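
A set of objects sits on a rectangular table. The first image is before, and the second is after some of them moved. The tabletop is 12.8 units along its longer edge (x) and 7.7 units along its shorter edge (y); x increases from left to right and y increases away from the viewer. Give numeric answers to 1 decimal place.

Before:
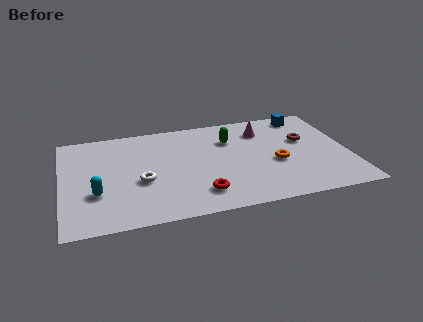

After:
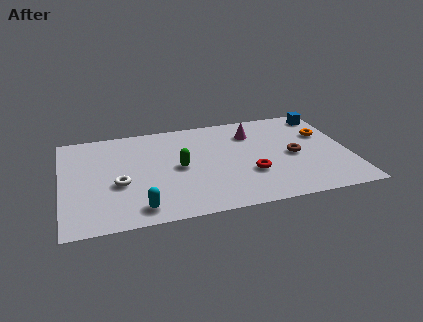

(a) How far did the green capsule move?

2.9

The green capsule moved from about (7.6, 5.5) to (5.2, 3.8), a distance of √(2.4² + 1.7²) ≈ 2.9.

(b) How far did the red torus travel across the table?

2.5

From (6.0, 1.6) to (8.3, 2.6), the red torus covered √(2.3² + 1.0²) ≈ 2.5 units.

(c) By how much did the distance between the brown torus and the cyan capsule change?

-2.2

The distance was about 9.6 in the first image and 7.4 in the second, so they moved 2.2 units closer together.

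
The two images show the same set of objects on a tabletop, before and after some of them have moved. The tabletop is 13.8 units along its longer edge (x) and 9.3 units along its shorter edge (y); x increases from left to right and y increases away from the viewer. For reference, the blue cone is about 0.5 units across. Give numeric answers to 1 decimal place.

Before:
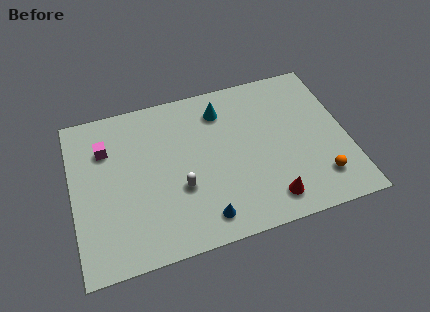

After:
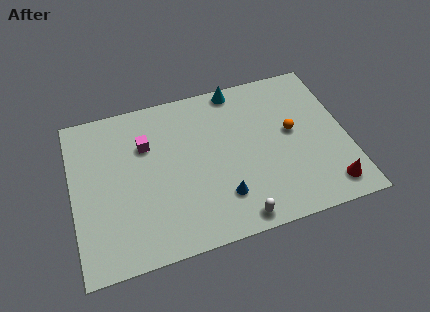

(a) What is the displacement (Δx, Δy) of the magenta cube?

(2.0, -0.3)

The magenta cube started near (1.8, 6.7) and ended near (3.8, 6.4).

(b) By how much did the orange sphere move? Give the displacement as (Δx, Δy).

(-1.1, 3.1)

The orange sphere started near (12.2, 2.0) and ended near (11.1, 5.1).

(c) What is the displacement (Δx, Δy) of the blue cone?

(1.0, 0.9)

The blue cone was at about (6.3, 1.4) and moved to about (7.3, 2.3).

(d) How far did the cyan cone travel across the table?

1.4

The cyan cone moved from about (7.7, 7.4) to (8.6, 8.5), a distance of √(0.9² + 1.1²) ≈ 1.4.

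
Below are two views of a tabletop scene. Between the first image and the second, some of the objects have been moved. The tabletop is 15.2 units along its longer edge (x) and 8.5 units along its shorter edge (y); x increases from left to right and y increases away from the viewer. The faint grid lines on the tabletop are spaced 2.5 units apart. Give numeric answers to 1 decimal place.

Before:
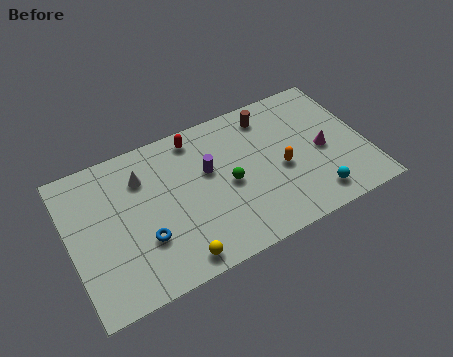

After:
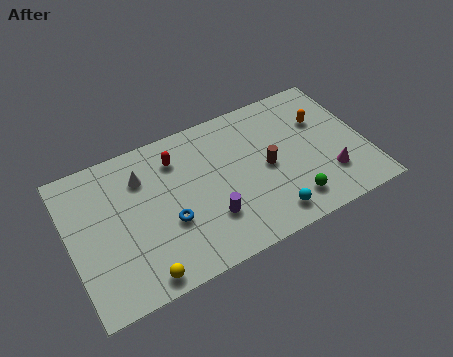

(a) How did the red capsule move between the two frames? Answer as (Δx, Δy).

(-1.1, -0.8)

From the two frames, the red capsule sits at roughly (6.8, 7.4) before and (5.7, 6.6) after.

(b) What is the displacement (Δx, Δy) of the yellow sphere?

(-1.8, -0.1)

The yellow sphere was at about (5.0, 1.0) and moved to about (3.2, 0.9).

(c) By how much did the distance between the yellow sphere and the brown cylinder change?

-0.7

Before: roughly 8.3 units apart; after: 7.6. That's 0.7 units closer together.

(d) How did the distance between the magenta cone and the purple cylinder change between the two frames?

+0.3

Before: roughly 5.9 units apart; after: 6.2. That's 0.3 units further apart.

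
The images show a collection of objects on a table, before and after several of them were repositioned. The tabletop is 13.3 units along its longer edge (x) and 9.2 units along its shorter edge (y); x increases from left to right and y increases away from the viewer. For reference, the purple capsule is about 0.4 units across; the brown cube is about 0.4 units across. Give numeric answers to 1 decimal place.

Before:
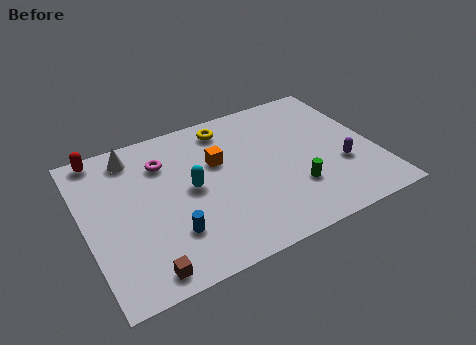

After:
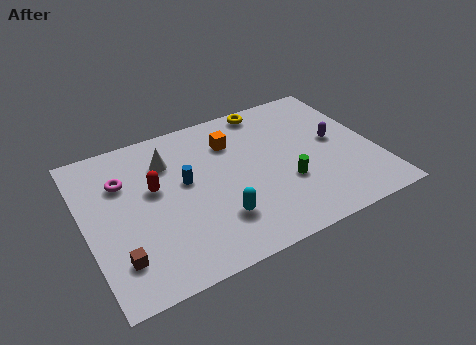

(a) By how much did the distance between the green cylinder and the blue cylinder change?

-0.9

The distance was about 5.7 in the first image and 4.8 in the second, so they moved 0.9 units closer together.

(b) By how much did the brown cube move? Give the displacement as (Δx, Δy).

(-1.0, 1.1)

The brown cube started near (2.2, 1.0) and ended near (1.2, 2.1).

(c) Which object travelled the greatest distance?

the red capsule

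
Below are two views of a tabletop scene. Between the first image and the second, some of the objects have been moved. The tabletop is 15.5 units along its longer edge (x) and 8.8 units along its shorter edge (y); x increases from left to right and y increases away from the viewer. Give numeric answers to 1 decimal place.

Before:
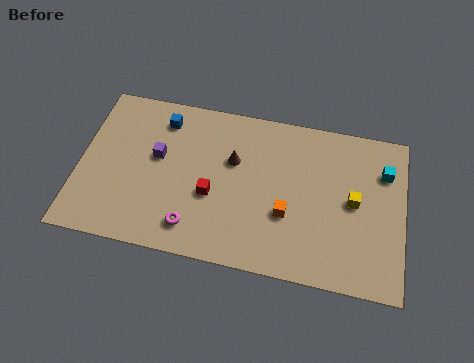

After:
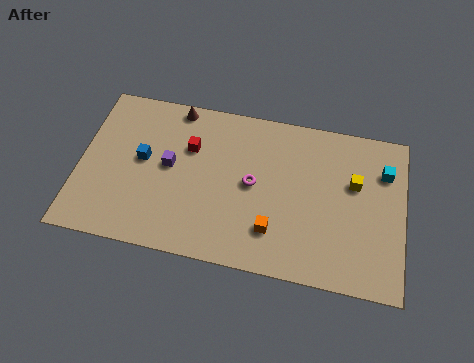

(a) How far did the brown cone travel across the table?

3.8

The brown cone moved from about (7.3, 5.6) to (4.4, 8.0), a distance of √(2.9² + 2.4²) ≈ 3.8.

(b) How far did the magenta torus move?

4.0

From (5.6, 1.6) to (8.3, 4.5), the magenta torus covered √(2.7² + 2.9²) ≈ 4.0 units.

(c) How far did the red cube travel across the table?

2.7

From (6.4, 3.5) to (5.2, 5.9), the red cube covered √(1.2² + 2.4²) ≈ 2.7 units.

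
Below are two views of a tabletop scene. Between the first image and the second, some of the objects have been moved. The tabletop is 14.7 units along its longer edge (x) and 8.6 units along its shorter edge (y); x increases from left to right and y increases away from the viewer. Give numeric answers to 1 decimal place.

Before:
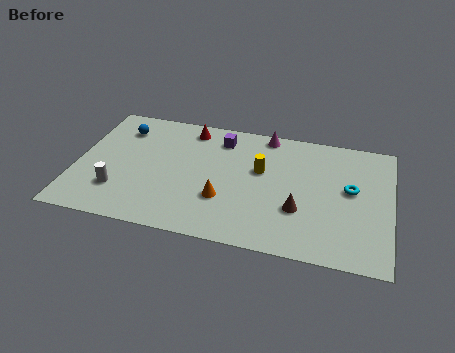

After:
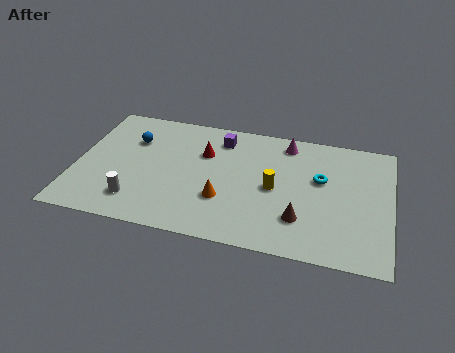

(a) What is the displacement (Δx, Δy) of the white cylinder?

(0.9, -0.5)

From the two frames, the white cylinder sits at roughly (2.1, 2.3) before and (3.0, 1.8) after.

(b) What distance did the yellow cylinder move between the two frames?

1.3

The yellow cylinder was near (8.6, 5.2) before and (9.3, 4.1) after, so it travelled √(0.7² + 1.1²) ≈ 1.3 units.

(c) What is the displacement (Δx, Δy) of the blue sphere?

(0.6, -0.7)

The blue sphere was at about (1.9, 6.7) and moved to about (2.5, 6.0).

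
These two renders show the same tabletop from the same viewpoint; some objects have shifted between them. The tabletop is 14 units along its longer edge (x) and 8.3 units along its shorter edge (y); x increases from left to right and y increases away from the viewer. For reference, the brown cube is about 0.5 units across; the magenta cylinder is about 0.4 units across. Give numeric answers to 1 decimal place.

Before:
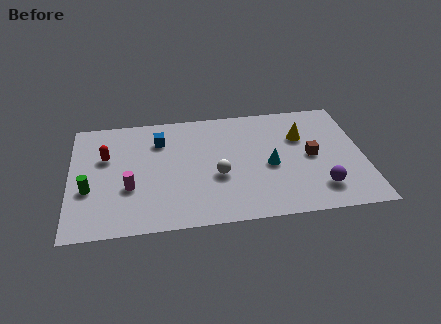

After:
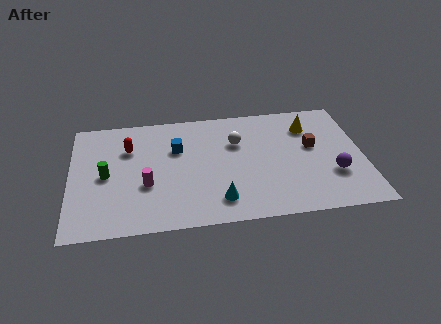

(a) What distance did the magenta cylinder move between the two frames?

0.8

The magenta cylinder was near (2.8, 3.0) before and (3.6, 3.1) after, so it travelled √(0.8² + 0.1²) ≈ 0.8 units.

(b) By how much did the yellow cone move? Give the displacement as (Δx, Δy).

(0.4, 0.7)

From the two frames, the yellow cone sits at roughly (11.1, 5.6) before and (11.5, 6.3) after.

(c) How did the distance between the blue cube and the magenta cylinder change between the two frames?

-0.7

Before: roughly 3.5 units apart; after: 2.8. That's 0.7 units closer together.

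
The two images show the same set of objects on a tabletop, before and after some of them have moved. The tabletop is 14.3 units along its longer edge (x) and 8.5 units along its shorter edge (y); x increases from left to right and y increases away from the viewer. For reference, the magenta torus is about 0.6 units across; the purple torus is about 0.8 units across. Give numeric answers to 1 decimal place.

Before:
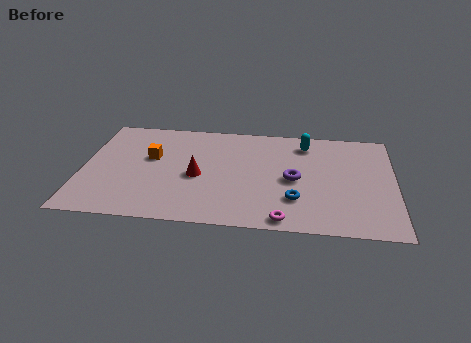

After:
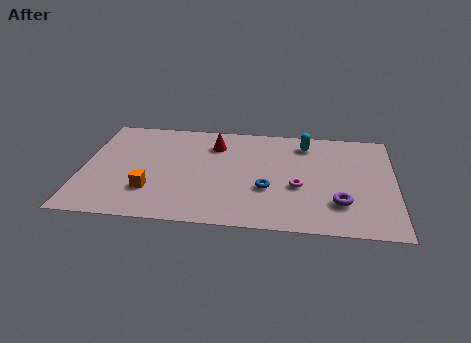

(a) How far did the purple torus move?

2.7

From (9.7, 4.0) to (11.8, 2.3), the purple torus covered √(2.1² + 1.7²) ≈ 2.7 units.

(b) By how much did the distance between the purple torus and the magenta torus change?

-1.0

The distance was about 3.2 in the first image and 2.2 in the second, so they moved 1.0 units closer together.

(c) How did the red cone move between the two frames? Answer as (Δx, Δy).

(0.7, 2.7)

The red cone was at about (5.3, 3.8) and moved to about (6.0, 6.5).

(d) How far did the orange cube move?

2.7

From (3.1, 5.1) to (3.2, 2.4), the orange cube covered √(0.1² + 2.7²) ≈ 2.7 units.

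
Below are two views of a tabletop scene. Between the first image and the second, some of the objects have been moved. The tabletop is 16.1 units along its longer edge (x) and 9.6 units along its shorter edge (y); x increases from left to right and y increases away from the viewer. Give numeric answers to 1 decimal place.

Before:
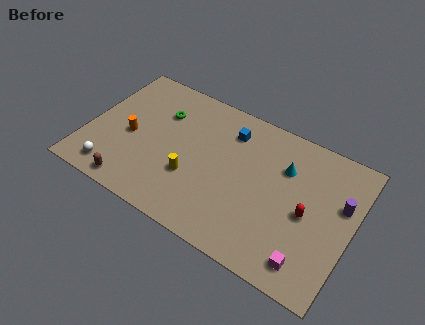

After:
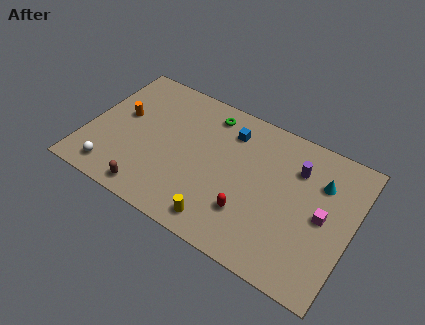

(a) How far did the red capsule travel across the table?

3.7

The red capsule was near (13.5, 4.4) before and (10.2, 2.7) after, so it travelled √(3.3² + 1.7²) ≈ 3.7 units.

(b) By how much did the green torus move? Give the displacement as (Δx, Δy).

(2.8, 1.3)

The green torus was at about (4.1, 6.8) and moved to about (6.9, 8.1).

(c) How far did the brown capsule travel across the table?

1.1

From (3.3, 1.0) to (4.4, 1.1), the brown capsule covered √(1.1² + 0.1²) ≈ 1.1 units.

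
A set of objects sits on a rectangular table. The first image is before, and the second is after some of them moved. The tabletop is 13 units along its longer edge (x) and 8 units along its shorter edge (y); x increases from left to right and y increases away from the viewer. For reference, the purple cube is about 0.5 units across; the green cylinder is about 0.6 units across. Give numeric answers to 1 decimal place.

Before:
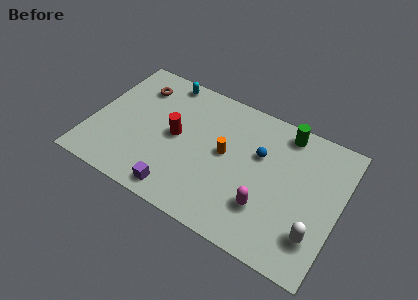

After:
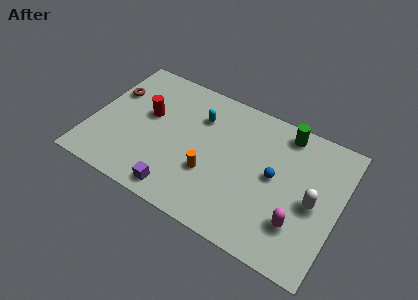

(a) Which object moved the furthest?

the cyan capsule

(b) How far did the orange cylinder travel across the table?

1.6

The orange cylinder moved from about (7.0, 4.3) to (6.4, 2.8), a distance of √(0.6² + 1.5²) ≈ 1.6.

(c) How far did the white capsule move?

1.7

From (12.0, 2.0) to (11.7, 3.7), the white capsule covered √(0.3² + 1.7²) ≈ 1.7 units.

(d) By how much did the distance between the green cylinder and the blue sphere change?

+0.6

The distance was about 2.2 in the first image and 2.8 in the second, so they moved 0.6 units further apart.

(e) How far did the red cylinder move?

1.7

The red cylinder was near (4.4, 4.1) before and (2.8, 4.7) after, so it travelled √(1.6² + 0.6²) ≈ 1.7 units.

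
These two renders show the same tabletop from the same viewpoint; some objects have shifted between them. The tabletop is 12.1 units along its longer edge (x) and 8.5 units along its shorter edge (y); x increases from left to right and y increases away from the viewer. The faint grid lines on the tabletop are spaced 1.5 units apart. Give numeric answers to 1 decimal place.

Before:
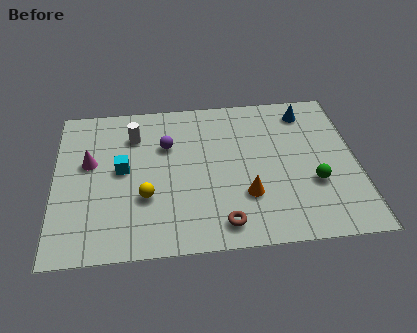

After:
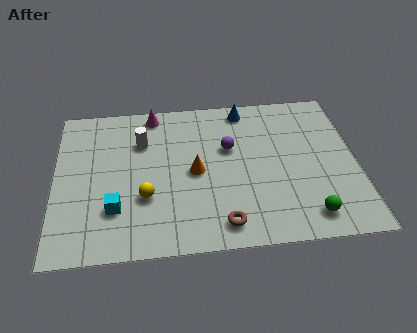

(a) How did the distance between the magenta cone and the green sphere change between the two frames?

-0.4

The distance was about 9.1 in the first image and 8.7 in the second, so they moved 0.4 units closer together.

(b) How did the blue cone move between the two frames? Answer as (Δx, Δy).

(-2.5, 0.4)

From the two frames, the blue cone sits at roughly (10.2, 7.1) before and (7.7, 7.5) after.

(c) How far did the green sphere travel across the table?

1.7

The green sphere was near (10.3, 3.0) before and (10.0, 1.3) after, so it travelled √(0.3² + 1.7²) ≈ 1.7 units.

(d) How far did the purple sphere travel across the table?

2.5

The purple sphere moved from about (4.5, 5.7) to (7.0, 5.3), a distance of √(2.5² + 0.4²) ≈ 2.5.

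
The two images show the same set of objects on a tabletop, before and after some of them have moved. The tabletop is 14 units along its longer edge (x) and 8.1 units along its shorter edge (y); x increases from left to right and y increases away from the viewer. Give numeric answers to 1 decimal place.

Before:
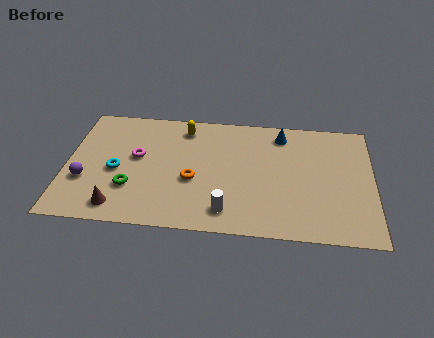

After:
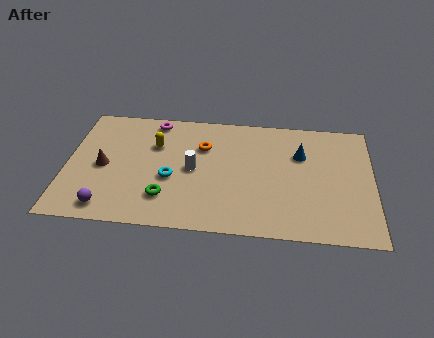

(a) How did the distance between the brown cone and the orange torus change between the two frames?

+0.9

Before: roughly 3.9 units apart; after: 4.8. That's 0.9 units further apart.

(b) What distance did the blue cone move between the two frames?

1.6

The blue cone was near (9.8, 6.8) before and (10.7, 5.5) after, so it travelled √(0.9² + 1.3²) ≈ 1.6 units.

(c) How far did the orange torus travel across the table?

2.3

From (5.8, 3.3) to (6.2, 5.6), the orange torus covered √(0.4² + 2.3²) ≈ 2.3 units.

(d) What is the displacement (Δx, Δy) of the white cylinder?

(-1.6, 2.6)

From the two frames, the white cylinder sits at roughly (7.4, 1.4) before and (5.8, 4.0) after.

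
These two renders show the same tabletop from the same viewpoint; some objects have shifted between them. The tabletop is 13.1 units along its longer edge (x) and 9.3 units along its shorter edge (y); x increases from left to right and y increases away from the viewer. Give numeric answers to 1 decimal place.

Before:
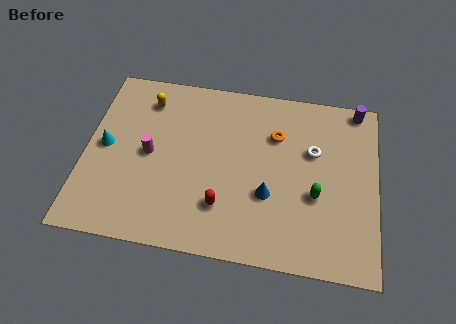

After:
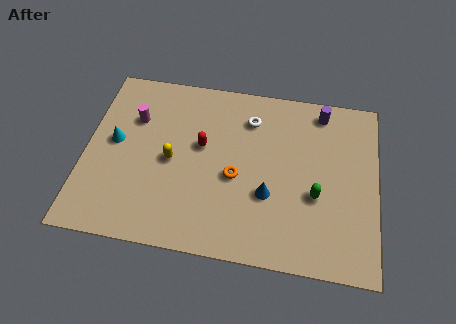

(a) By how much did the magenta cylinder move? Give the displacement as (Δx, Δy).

(-0.8, 1.8)

From the two frames, the magenta cylinder sits at roughly (2.9, 4.6) before and (2.1, 6.4) after.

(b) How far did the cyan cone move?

0.5

From (0.9, 4.7) to (1.3, 5.0), the cyan cone covered √(0.4² + 0.3²) ≈ 0.5 units.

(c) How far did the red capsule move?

3.2

From (6.3, 2.4) to (5.2, 5.4), the red capsule covered √(1.1² + 3.0²) ≈ 3.2 units.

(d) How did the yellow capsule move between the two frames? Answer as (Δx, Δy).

(1.3, -3.1)

The yellow capsule was at about (2.6, 7.5) and moved to about (3.9, 4.4).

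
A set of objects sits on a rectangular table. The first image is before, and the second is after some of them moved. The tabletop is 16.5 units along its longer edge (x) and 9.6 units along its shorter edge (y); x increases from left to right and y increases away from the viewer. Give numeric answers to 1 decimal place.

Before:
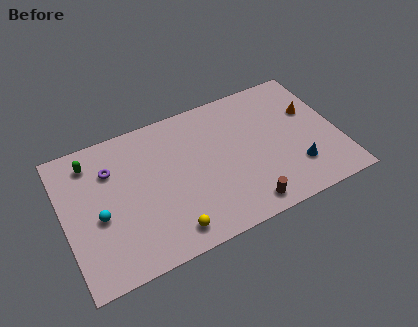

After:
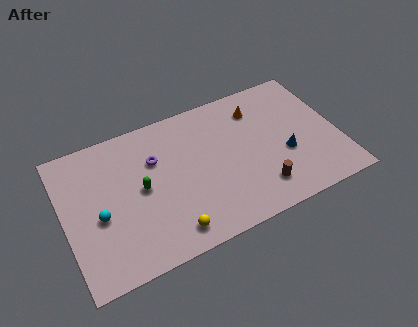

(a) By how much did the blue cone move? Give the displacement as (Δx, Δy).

(-0.5, 1.2)

From the two frames, the blue cone sits at roughly (13.7, 2.5) before and (13.2, 3.7) after.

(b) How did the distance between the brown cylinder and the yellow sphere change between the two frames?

+1.0

They were about 4.5 units apart before and 5.5 after — 1.0 units further apart.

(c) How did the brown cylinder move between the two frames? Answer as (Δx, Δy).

(1.0, 0.8)

From the two frames, the brown cylinder sits at roughly (10.4, 1.2) before and (11.4, 2.0) after.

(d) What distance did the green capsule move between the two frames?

4.0

The green capsule moved from about (1.9, 7.9) to (4.6, 4.9), a distance of √(2.7² + 3.0²) ≈ 4.0.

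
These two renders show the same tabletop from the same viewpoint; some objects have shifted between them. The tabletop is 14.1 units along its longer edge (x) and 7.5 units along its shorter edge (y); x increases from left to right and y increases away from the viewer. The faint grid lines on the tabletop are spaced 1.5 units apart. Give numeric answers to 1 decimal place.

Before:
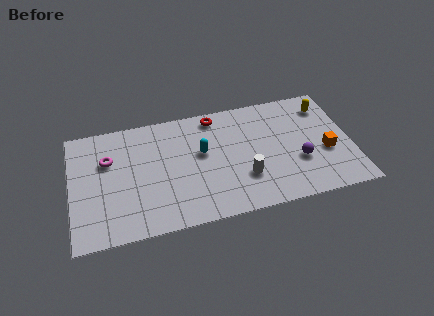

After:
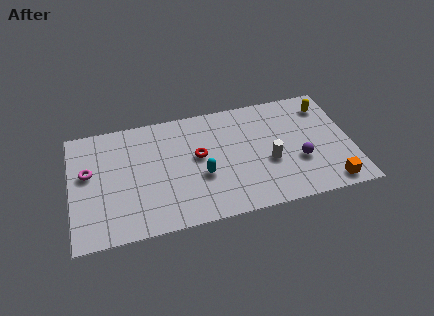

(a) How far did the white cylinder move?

1.5

The white cylinder was near (8.6, 2.3) before and (9.9, 3.0) after, so it travelled √(1.3² + 0.7²) ≈ 1.5 units.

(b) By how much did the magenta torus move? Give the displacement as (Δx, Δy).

(-1.0, -0.6)

The magenta torus was at about (1.9, 5.0) and moved to about (0.9, 4.4).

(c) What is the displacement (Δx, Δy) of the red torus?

(-1.0, -2.4)

From the two frames, the red torus sits at roughly (7.4, 6.6) before and (6.4, 4.2) after.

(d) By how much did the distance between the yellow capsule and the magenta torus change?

+1.1

They were about 11.1 units apart before and 12.2 after — 1.1 units further apart.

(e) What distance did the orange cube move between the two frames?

2.1

The orange cube was near (12.8, 3.0) before and (12.8, 0.9) after, so it travelled √(0.0² + 2.1²) ≈ 2.1 units.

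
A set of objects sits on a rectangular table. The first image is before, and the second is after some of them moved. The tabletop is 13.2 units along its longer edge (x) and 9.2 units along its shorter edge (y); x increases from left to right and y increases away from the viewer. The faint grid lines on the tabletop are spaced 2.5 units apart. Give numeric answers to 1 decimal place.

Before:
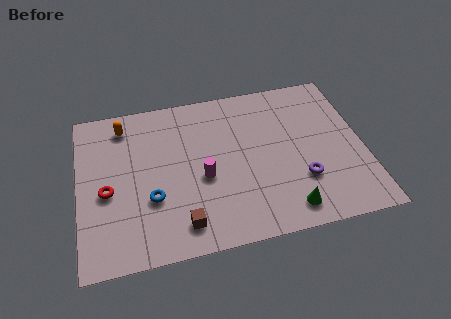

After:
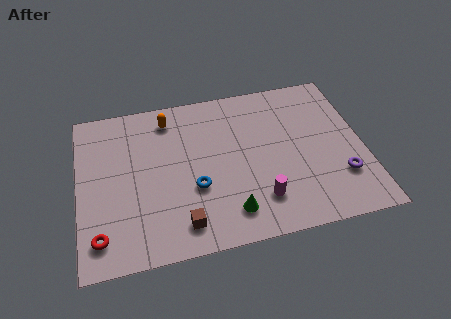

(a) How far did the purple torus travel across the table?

1.8

The purple torus moved from about (10.2, 2.8) to (12.0, 2.6), a distance of √(1.8² + 0.2²) ≈ 1.8.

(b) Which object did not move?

the brown cube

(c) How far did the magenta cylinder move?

3.1

From (5.7, 3.9) to (8.2, 2.1), the magenta cylinder covered √(2.5² + 1.8²) ≈ 3.1 units.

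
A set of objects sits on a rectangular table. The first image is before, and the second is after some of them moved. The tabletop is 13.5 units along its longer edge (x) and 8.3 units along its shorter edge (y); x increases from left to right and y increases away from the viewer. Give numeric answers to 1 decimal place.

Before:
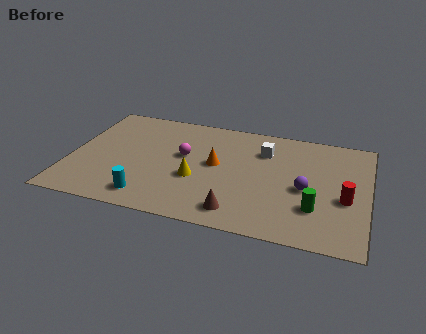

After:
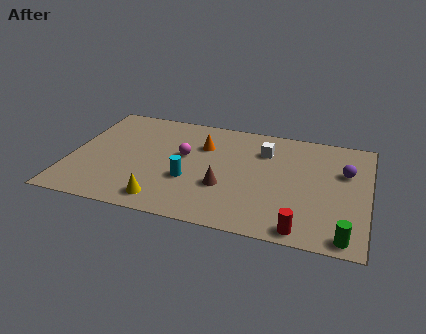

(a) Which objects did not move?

the white cube and the magenta sphere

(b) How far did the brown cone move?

1.7

From (7.8, 1.3) to (7.1, 2.9), the brown cone covered √(0.7² + 1.6²) ≈ 1.7 units.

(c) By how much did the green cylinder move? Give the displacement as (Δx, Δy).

(1.4, -1.6)

From the two frames, the green cylinder sits at roughly (11.2, 2.4) before and (12.6, 0.8) after.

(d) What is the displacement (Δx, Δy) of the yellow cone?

(-1.3, -2.0)

The yellow cone started near (5.8, 3.2) and ended near (4.5, 1.2).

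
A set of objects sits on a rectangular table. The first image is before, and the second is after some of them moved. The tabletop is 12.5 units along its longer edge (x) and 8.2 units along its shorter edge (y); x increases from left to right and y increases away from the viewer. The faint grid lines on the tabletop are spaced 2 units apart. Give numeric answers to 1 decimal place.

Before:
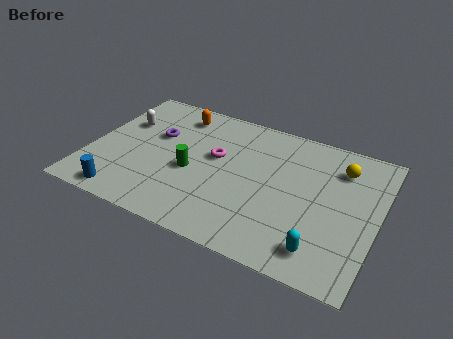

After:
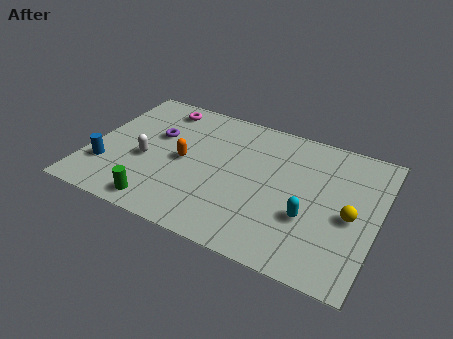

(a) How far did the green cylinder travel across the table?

2.7

The green cylinder was near (4.5, 3.5) before and (3.5, 1.0) after, so it travelled √(1.0² + 2.5²) ≈ 2.7 units.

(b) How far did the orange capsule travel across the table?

2.9

The orange capsule was near (3.4, 6.8) before and (4.1, 4.0) after, so it travelled √(0.7² + 2.8²) ≈ 2.9 units.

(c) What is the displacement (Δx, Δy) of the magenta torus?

(-2.8, 2.2)

The magenta torus was at about (5.4, 4.8) and moved to about (2.6, 7.0).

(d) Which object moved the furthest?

the magenta torus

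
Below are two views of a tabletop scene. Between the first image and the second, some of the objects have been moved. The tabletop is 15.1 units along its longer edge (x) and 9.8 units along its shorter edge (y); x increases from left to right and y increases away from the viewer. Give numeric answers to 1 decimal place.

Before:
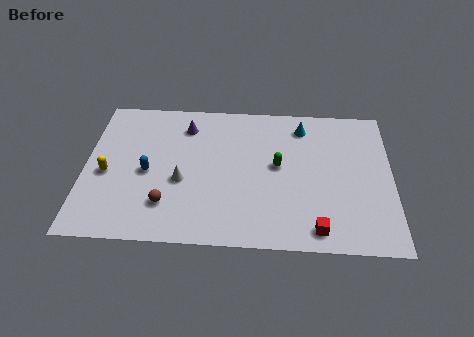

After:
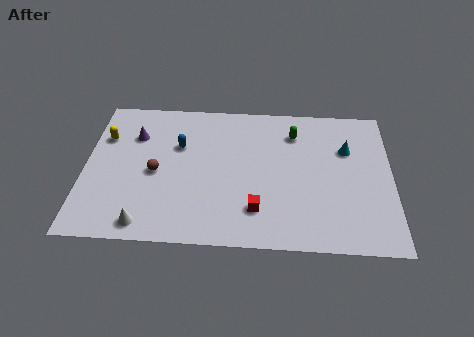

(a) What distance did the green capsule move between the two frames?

2.4

The green capsule was near (9.5, 5.3) before and (10.3, 7.6) after, so it travelled √(0.8² + 2.3²) ≈ 2.4 units.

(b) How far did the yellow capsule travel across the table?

2.5

From (1.1, 4.3) to (0.9, 6.8), the yellow capsule covered √(0.2² + 2.5²) ≈ 2.5 units.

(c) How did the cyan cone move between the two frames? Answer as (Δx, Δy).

(2.2, -1.5)

The cyan cone was at about (10.7, 8.1) and moved to about (12.9, 6.6).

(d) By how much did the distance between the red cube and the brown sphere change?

-1.9

Before: roughly 7.4 units apart; after: 5.5. That's 1.9 units closer together.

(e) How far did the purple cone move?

2.6

The purple cone moved from about (4.9, 7.8) to (2.4, 7.0), a distance of √(2.5² + 0.8²) ≈ 2.6.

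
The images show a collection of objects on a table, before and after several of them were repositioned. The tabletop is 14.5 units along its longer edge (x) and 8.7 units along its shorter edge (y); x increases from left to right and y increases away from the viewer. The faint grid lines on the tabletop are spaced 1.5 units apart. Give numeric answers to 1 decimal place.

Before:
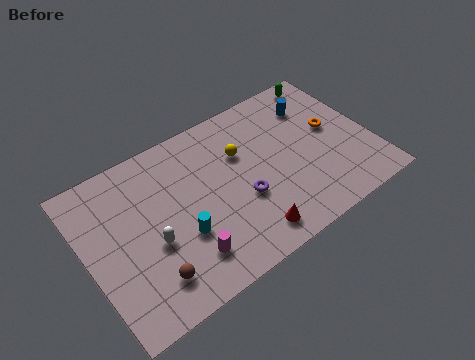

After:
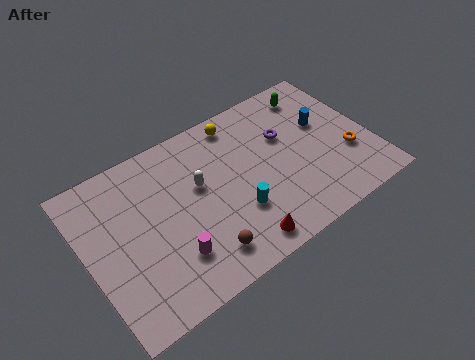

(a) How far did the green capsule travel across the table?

0.9

The green capsule moved from about (13.1, 7.8) to (12.3, 7.3), a distance of √(0.8² + 0.5²) ≈ 0.9.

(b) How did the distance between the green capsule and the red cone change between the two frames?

-0.4

Before: roughly 8.5 units apart; after: 8.1. That's 0.4 units closer together.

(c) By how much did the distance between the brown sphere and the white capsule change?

+1.9

They were about 1.7 units apart before and 3.6 after — 1.9 units further apart.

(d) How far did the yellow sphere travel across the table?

1.8

The yellow sphere moved from about (8.1, 5.8) to (8.3, 7.6), a distance of √(0.2² + 1.8²) ≈ 1.8.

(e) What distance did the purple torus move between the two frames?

3.5

The purple torus moved from about (7.7, 3.3) to (10.4, 5.6), a distance of √(2.7² + 2.3²) ≈ 3.5.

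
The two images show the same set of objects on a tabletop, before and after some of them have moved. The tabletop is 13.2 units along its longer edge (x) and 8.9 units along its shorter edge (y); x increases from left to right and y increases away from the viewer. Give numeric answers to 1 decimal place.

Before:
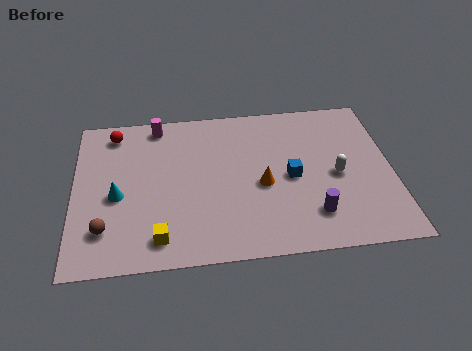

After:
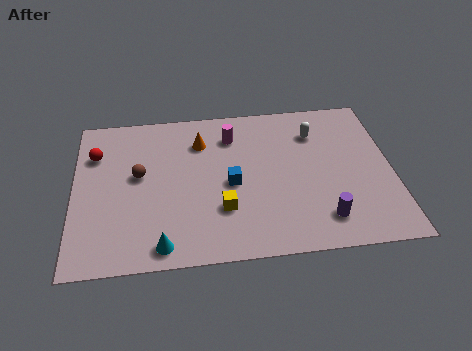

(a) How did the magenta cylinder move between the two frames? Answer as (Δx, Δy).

(3.1, -1.0)

From the two frames, the magenta cylinder sits at roughly (3.5, 7.9) before and (6.6, 6.9) after.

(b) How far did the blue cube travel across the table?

2.5

The blue cube moved from about (9.0, 4.2) to (6.5, 4.1), a distance of √(2.5² + 0.1²) ≈ 2.5.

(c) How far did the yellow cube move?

2.9

From (3.5, 1.4) to (6.1, 2.7), the yellow cube covered √(2.6² + 1.3²) ≈ 2.9 units.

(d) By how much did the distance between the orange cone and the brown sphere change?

-3.6

The distance was about 6.7 in the first image and 3.1 in the second, so they moved 3.6 units closer together.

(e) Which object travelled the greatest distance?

the orange cone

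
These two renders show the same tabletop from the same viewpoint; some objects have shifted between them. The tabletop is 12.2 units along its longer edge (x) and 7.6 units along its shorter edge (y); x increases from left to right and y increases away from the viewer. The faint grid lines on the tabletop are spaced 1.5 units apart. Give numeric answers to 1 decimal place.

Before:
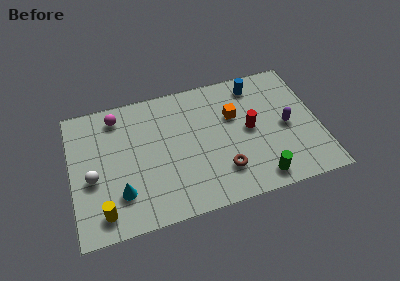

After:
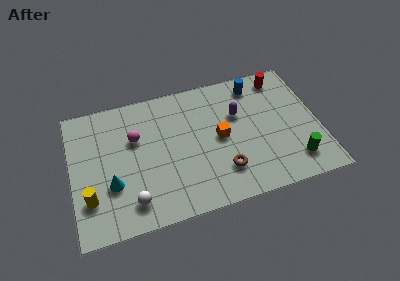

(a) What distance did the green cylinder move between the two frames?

1.9

From (9.0, 1.0) to (10.8, 1.5), the green cylinder covered √(1.8² + 0.5²) ≈ 1.9 units.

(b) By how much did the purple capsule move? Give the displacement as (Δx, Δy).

(-2.3, 1.3)

From the two frames, the purple capsule sits at roughly (10.6, 3.6) before and (8.3, 4.9) after.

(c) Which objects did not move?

the brown torus and the blue cylinder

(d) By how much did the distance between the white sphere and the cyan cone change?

-0.3

Before: roughly 1.8 units apart; after: 1.5. That's 0.3 units closer together.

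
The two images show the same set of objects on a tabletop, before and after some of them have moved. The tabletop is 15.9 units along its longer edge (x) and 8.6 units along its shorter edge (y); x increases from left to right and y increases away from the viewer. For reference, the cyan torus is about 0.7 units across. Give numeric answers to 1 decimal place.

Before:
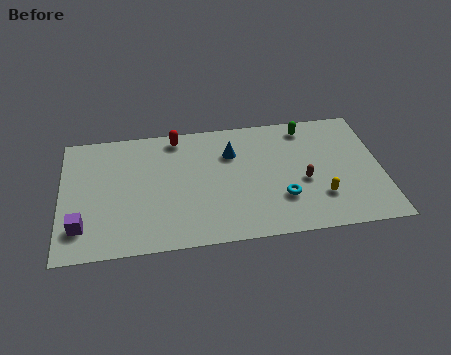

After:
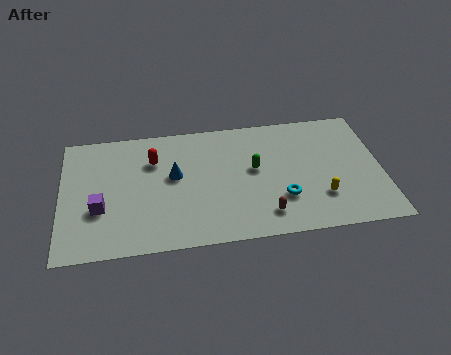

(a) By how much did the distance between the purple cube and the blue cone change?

-4.4

They were about 8.5 units apart before and 4.1 after — 4.4 units closer together.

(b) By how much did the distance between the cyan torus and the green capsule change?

-2.4

They were about 5.0 units apart before and 2.6 after — 2.4 units closer together.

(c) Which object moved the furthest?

the green capsule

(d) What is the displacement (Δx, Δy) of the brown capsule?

(-2.0, -2.0)

The brown capsule started near (12.0, 3.6) and ended near (10.0, 1.6).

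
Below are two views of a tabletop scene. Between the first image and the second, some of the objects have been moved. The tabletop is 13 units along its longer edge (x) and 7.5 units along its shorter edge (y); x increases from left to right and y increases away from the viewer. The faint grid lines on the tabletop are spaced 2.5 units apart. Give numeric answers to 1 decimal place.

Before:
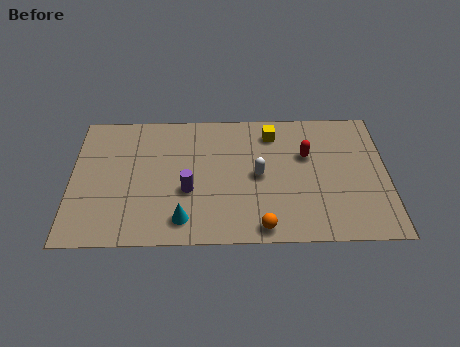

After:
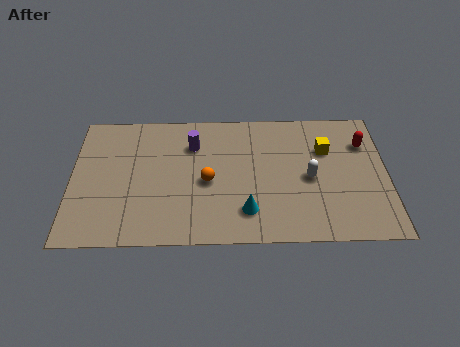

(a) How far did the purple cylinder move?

2.6

The purple cylinder was near (4.8, 2.9) before and (5.0, 5.5) after, so it travelled √(0.2² + 2.6²) ≈ 2.6 units.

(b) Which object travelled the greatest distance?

the orange sphere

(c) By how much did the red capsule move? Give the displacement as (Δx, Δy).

(2.4, 0.6)

The red capsule was at about (9.7, 4.8) and moved to about (12.1, 5.4).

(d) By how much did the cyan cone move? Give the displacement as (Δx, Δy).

(2.6, 0.4)

From the two frames, the cyan cone sits at roughly (4.6, 1.3) before and (7.2, 1.7) after.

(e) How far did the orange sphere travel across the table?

3.4

From (7.8, 0.8) to (5.6, 3.4), the orange sphere covered √(2.2² + 2.6²) ≈ 3.4 units.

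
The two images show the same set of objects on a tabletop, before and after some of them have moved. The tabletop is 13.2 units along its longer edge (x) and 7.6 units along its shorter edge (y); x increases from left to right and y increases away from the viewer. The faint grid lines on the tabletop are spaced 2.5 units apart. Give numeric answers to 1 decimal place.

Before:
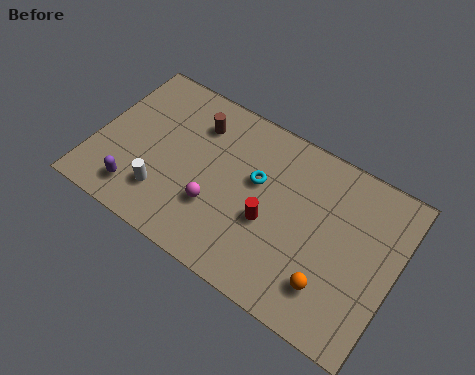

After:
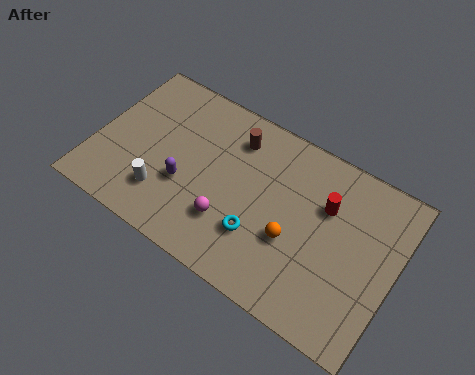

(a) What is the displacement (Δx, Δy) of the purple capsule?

(1.9, 1.4)

The purple capsule was at about (2.2, 1.4) and moved to about (4.1, 2.8).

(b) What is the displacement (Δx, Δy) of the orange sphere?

(-1.8, 1.1)

The orange sphere started near (10.7, 1.8) and ended near (8.9, 2.9).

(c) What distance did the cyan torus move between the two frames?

2.4

The cyan torus moved from about (7.0, 4.6) to (7.5, 2.3), a distance of √(0.5² + 2.3²) ≈ 2.4.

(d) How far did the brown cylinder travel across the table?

1.7

From (4.1, 5.8) to (5.8, 6.0), the brown cylinder covered √(1.7² + 0.2²) ≈ 1.7 units.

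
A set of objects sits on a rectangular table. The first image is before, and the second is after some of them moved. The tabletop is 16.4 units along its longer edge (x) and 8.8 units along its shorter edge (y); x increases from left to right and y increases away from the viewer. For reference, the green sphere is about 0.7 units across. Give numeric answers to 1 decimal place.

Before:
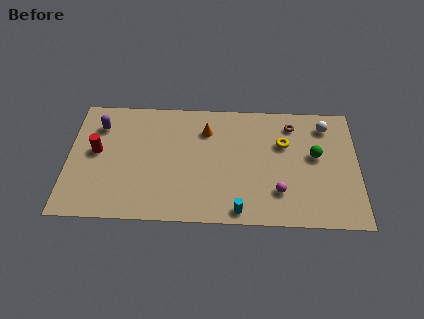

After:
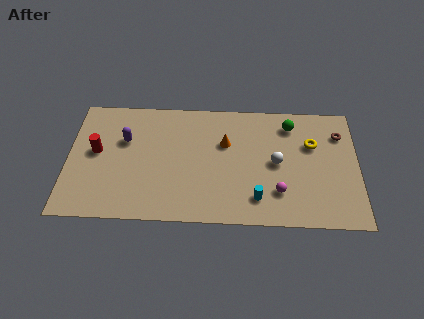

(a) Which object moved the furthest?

the white sphere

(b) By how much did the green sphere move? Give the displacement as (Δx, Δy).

(-1.4, 2.2)

From the two frames, the green sphere sits at roughly (14.0, 5.0) before and (12.6, 7.2) after.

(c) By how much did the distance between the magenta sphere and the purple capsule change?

-1.8

Before: roughly 11.1 units apart; after: 9.3. That's 1.8 units closer together.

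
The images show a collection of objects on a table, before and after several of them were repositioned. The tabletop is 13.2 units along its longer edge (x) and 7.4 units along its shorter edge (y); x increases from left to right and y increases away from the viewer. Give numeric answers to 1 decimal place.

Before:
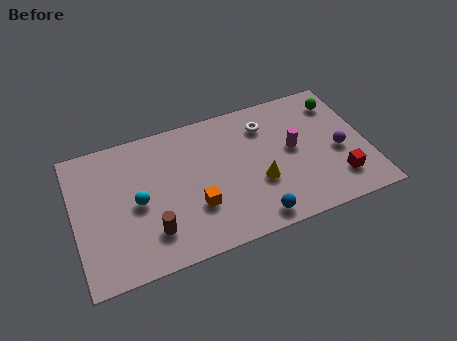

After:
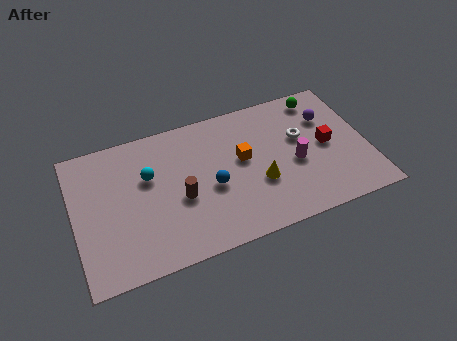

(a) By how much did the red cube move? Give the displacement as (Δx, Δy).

(-0.3, 2.0)

The red cube was at about (11.7, 1.7) and moved to about (11.4, 3.7).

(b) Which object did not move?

the yellow cone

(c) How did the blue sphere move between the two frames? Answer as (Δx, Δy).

(-1.7, 2.3)

The blue sphere started near (7.8, 0.9) and ended near (6.1, 3.2).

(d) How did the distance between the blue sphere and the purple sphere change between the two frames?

+1.2

They were about 4.7 units apart before and 5.9 after — 1.2 units further apart.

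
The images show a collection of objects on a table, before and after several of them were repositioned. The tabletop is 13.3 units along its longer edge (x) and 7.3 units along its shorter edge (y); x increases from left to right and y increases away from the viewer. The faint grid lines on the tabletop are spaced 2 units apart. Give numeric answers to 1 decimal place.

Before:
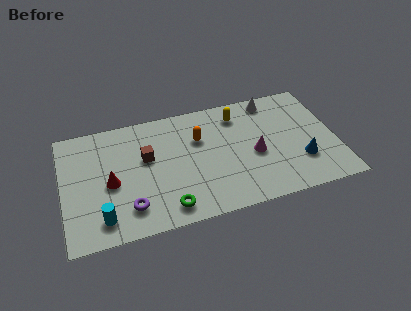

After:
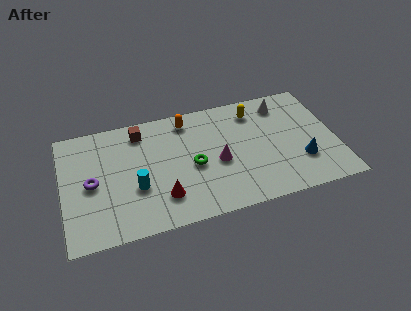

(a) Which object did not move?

the blue cone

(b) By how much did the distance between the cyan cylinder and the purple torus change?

+0.9

They were about 1.3 units apart before and 2.2 after — 0.9 units further apart.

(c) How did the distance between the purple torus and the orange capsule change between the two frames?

+0.6

The distance was about 4.9 in the first image and 5.5 in the second, so they moved 0.6 units further apart.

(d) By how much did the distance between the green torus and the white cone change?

-2.3

Before: roughly 7.6 units apart; after: 5.3. That's 2.3 units closer together.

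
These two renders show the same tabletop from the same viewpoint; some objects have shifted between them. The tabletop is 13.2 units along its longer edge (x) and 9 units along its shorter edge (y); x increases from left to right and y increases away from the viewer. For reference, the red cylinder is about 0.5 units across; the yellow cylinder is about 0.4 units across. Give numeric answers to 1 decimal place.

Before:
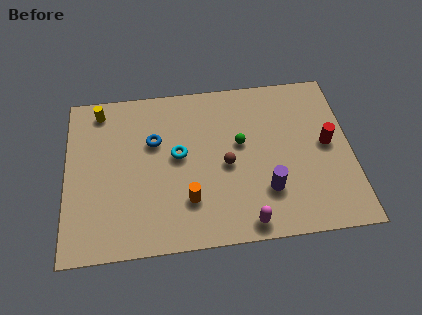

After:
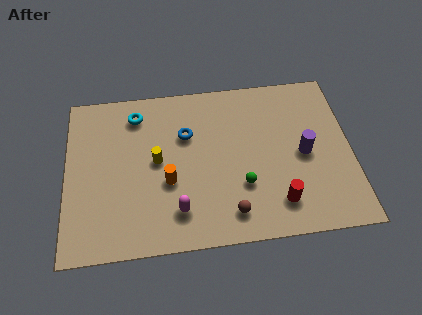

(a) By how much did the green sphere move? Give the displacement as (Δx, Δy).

(0.0, -2.3)

From the two frames, the green sphere sits at roughly (8.1, 5.2) before and (8.1, 2.9) after.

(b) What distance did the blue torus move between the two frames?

1.5

The blue torus moved from about (4.1, 5.8) to (5.6, 6.0), a distance of √(1.5² + 0.2²) ≈ 1.5.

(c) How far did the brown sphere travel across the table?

2.6

From (7.4, 4.1) to (7.5, 1.5), the brown sphere covered √(0.1² + 2.6²) ≈ 2.6 units.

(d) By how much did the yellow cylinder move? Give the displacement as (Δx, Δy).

(2.6, -3.1)

From the two frames, the yellow cylinder sits at roughly (1.6, 7.8) before and (4.2, 4.7) after.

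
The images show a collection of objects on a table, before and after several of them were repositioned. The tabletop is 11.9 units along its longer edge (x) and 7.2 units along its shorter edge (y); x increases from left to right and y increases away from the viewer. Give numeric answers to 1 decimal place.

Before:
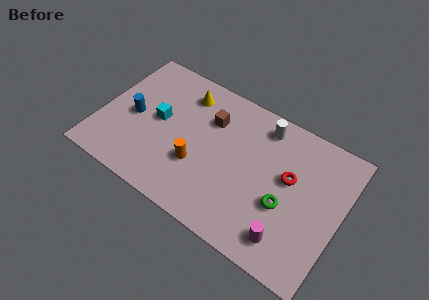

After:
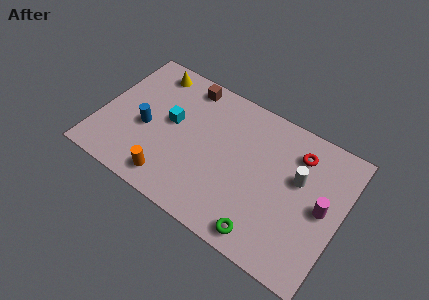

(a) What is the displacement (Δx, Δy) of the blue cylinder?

(0.7, -0.3)

From the two frames, the blue cylinder sits at roughly (1.6, 3.4) before and (2.3, 3.1) after.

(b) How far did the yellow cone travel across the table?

1.8

The yellow cone was near (3.8, 5.8) before and (2.0, 6.2) after, so it travelled √(1.8² + 0.4²) ≈ 1.8 units.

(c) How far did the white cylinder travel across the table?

2.6

The white cylinder moved from about (7.7, 6.1) to (9.7, 4.4), a distance of √(2.0² + 1.7²) ≈ 2.6.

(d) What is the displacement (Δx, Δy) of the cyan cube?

(0.6, 0.2)

The cyan cube started near (2.8, 3.8) and ended near (3.4, 4.0).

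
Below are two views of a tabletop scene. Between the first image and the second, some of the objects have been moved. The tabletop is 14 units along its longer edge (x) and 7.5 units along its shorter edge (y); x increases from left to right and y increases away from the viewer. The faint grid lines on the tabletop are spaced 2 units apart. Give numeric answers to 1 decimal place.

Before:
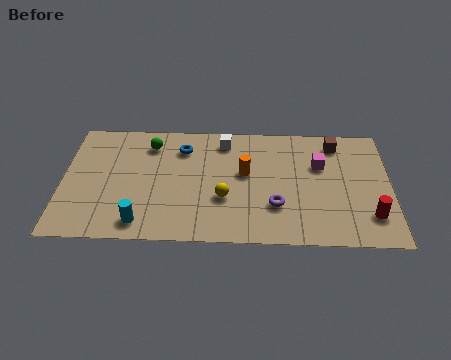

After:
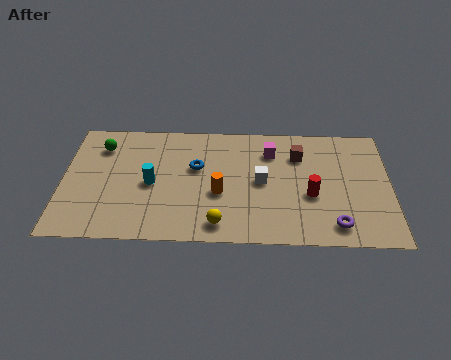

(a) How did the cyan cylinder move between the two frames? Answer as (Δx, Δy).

(0.4, 2.4)

The cyan cylinder started near (3.4, 1.1) and ended near (3.8, 3.5).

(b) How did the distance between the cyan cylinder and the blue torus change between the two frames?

-2.8

Before: roughly 5.0 units apart; after: 2.2. That's 2.8 units closer together.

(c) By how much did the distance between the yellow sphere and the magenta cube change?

+0.4

The distance was about 4.7 in the first image and 5.1 in the second, so they moved 0.4 units further apart.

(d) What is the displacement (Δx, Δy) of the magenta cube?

(-2.1, 0.8)

The magenta cube started near (11.0, 4.9) and ended near (8.9, 5.7).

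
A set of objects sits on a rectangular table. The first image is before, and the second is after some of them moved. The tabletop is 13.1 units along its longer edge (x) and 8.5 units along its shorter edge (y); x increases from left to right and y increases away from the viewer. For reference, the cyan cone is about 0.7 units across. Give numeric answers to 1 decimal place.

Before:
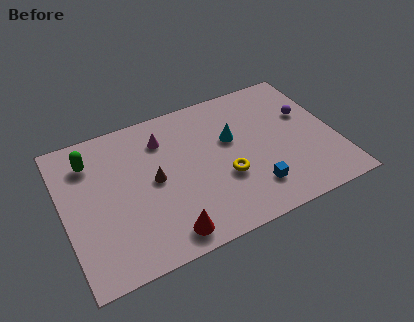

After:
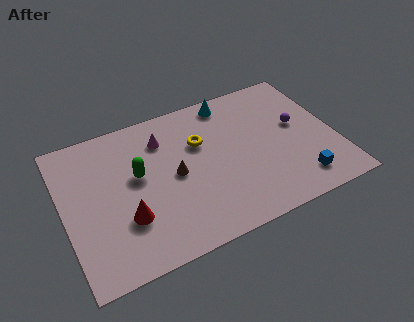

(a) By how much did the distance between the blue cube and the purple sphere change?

-1.3

The distance was about 4.6 in the first image and 3.3 in the second, so they moved 1.3 units closer together.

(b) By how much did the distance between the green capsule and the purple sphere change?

-2.7

The distance was about 10.5 in the first image and 7.8 in the second, so they moved 2.7 units closer together.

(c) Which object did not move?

the magenta cone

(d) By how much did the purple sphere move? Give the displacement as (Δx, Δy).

(-0.5, -0.5)

From the two frames, the purple sphere sits at roughly (11.9, 5.3) before and (11.4, 4.8) after.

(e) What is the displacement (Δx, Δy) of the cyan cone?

(0.2, 2.3)

The cyan cone was at about (8.2, 5.2) and moved to about (8.4, 7.5).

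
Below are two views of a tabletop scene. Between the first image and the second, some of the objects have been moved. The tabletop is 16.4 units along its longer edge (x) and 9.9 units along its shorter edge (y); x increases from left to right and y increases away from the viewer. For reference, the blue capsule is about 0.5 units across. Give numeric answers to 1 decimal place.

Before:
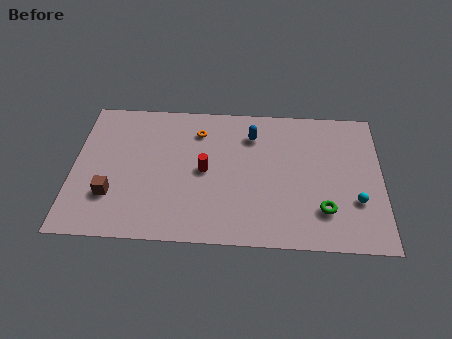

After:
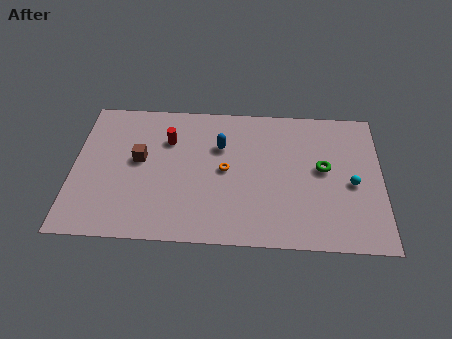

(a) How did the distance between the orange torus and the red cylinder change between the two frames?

+0.9

Before: roughly 2.8 units apart; after: 3.7. That's 0.9 units further apart.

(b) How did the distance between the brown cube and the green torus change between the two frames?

-1.4

Before: roughly 11.2 units apart; after: 9.8. That's 1.4 units closer together.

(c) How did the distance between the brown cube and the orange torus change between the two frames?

-2.0

They were about 6.6 units apart before and 4.6 after — 2.0 units closer together.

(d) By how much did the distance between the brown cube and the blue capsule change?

-4.3

The distance was about 8.8 in the first image and 4.5 in the second, so they moved 4.3 units closer together.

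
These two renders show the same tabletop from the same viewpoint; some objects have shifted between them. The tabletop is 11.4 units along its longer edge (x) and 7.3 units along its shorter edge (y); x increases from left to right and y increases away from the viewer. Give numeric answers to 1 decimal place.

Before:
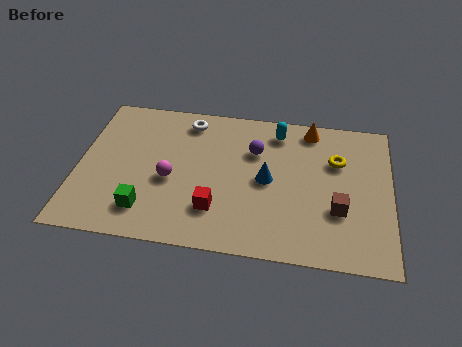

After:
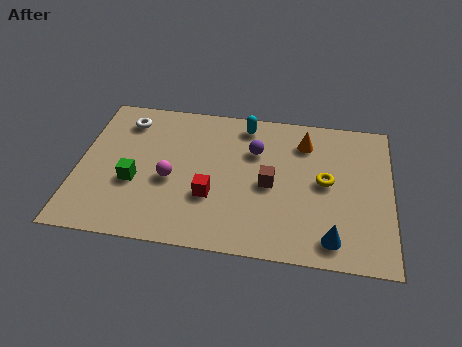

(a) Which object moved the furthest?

the blue cone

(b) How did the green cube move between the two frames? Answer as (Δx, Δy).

(-0.5, 1.3)

The green cube started near (2.6, 1.5) and ended near (2.1, 2.8).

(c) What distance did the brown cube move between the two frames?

2.7

The brown cube moved from about (9.5, 2.5) to (7.0, 3.4), a distance of √(2.5² + 0.9²) ≈ 2.7.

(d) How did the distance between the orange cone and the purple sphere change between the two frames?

-0.5

The distance was about 2.4 in the first image and 1.9 in the second, so they moved 0.5 units closer together.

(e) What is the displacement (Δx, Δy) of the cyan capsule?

(-1.2, 0.2)

The cyan capsule was at about (7.2, 6.1) and moved to about (6.0, 6.3).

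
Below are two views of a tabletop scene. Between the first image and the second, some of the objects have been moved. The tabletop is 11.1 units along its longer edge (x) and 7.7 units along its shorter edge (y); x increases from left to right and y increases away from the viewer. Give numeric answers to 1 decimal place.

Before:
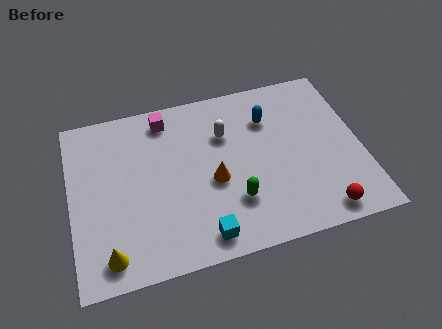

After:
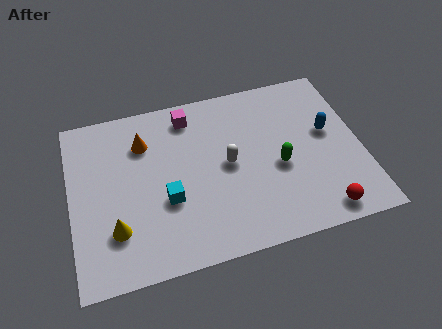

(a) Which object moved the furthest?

the orange cone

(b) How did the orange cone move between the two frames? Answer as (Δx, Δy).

(-2.5, 2.4)

The orange cone started near (5.4, 3.3) and ended near (2.9, 5.7).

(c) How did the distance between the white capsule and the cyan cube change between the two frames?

-1.9

Before: roughly 4.5 units apart; after: 2.6. That's 1.9 units closer together.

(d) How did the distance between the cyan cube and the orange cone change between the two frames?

+0.5

Before: roughly 2.4 units apart; after: 2.9. That's 0.5 units further apart.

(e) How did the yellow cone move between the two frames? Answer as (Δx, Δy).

(0.3, 1.0)

The yellow cone was at about (1.3, 1.1) and moved to about (1.6, 2.1).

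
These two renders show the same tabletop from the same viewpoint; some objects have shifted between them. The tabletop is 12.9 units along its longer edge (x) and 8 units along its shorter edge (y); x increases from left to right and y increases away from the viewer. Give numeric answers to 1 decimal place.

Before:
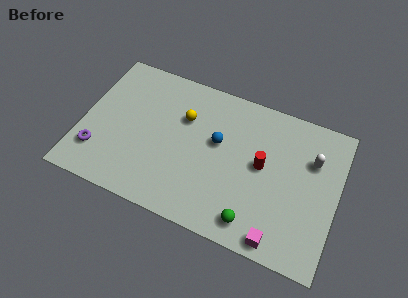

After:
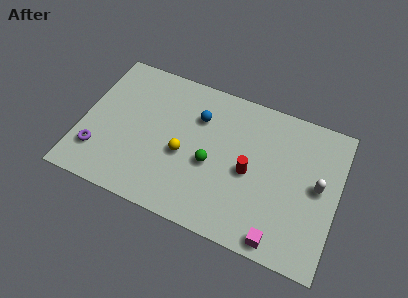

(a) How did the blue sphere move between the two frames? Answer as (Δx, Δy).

(-1.1, 1.0)

From the two frames, the blue sphere sits at roughly (6.8, 4.7) before and (5.7, 5.7) after.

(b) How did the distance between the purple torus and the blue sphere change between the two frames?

-0.4

They were about 6.4 units apart before and 6.0 after — 0.4 units closer together.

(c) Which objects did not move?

the magenta cube and the purple torus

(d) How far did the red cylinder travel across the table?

0.8

The red cylinder was near (9.1, 4.3) before and (8.5, 3.7) after, so it travelled √(0.6² + 0.6²) ≈ 0.8 units.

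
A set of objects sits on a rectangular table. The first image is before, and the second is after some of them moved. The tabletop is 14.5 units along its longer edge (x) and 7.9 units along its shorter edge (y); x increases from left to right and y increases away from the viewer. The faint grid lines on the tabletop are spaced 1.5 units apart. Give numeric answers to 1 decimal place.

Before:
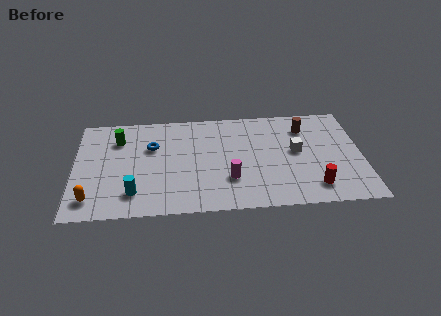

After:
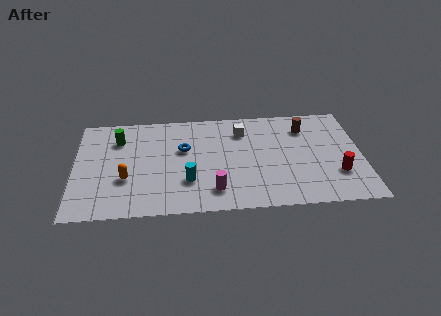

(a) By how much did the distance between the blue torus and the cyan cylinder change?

-1.1

Before: roughly 3.6 units apart; after: 2.5. That's 1.1 units closer together.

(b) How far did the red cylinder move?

1.5

The red cylinder was near (12.0, 1.5) before and (13.2, 2.4) after, so it travelled √(1.2² + 0.9²) ≈ 1.5 units.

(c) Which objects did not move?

the brown cylinder and the green cylinder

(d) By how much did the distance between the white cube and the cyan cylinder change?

-4.0

The distance was about 8.6 in the first image and 4.6 in the second, so they moved 4.0 units closer together.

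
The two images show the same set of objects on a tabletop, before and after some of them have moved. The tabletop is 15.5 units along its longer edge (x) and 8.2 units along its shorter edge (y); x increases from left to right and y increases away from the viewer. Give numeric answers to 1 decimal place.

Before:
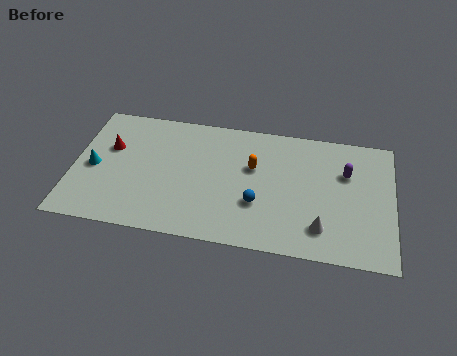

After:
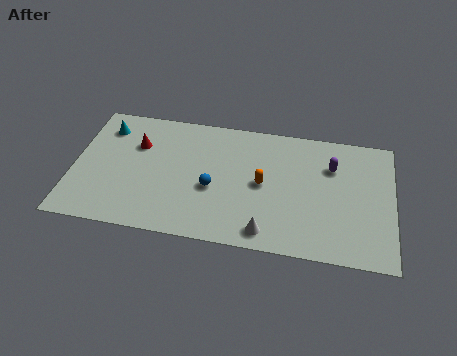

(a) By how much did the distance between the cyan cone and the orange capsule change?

+0.4

The distance was about 7.8 in the first image and 8.2 in the second, so they moved 0.4 units further apart.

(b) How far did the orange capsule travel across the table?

1.1

From (8.7, 5.1) to (9.2, 4.1), the orange capsule covered √(0.5² + 1.0²) ≈ 1.1 units.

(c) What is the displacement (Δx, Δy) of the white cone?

(-2.6, -0.7)

From the two frames, the white cone sits at roughly (12.1, 1.8) before and (9.5, 1.1) after.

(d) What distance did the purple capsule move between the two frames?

0.8

The purple capsule was near (13.2, 5.5) before and (12.5, 5.8) after, so it travelled √(0.7² + 0.3²) ≈ 0.8 units.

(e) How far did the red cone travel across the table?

1.4

From (1.7, 5.2) to (3.0, 5.6), the red cone covered √(1.3² + 0.4²) ≈ 1.4 units.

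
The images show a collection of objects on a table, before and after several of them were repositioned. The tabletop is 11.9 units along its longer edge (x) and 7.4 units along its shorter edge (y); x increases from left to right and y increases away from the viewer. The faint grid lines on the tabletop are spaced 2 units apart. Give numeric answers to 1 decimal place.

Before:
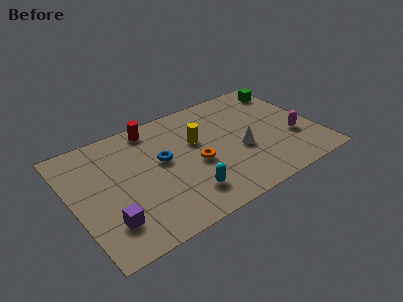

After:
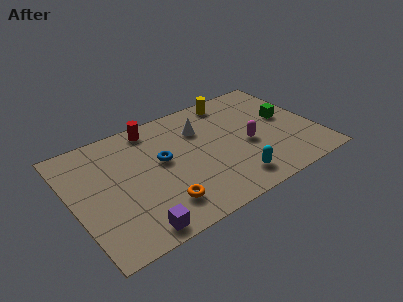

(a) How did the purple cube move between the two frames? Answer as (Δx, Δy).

(1.1, -1.0)

From the two frames, the purple cube sits at roughly (1.4, 1.8) before and (2.5, 0.8) after.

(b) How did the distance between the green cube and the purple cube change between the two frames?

-1.9

The distance was about 10.6 in the first image and 8.7 in the second, so they moved 1.9 units closer together.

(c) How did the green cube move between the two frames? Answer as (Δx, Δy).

(-0.5, -2.0)

The green cube was at about (11.1, 6.1) and moved to about (10.6, 4.1).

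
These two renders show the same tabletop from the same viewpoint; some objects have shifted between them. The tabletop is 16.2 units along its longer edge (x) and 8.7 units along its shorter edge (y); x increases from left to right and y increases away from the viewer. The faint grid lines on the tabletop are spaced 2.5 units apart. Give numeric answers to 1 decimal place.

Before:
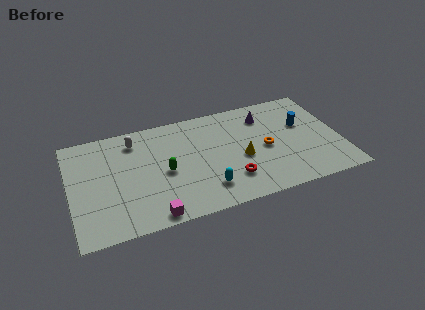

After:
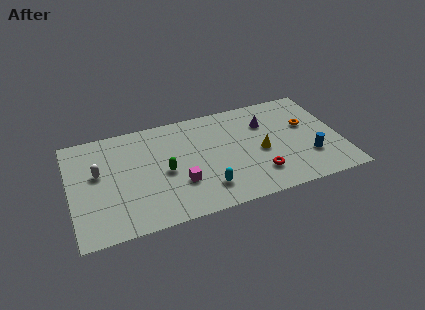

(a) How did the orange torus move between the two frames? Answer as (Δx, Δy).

(2.6, 1.2)

The orange torus was at about (11.7, 4.1) and moved to about (14.3, 5.3).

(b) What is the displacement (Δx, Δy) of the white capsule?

(-2.3, -2.0)

From the two frames, the white capsule sits at roughly (4.0, 7.1) before and (1.7, 5.1) after.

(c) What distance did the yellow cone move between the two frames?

1.2

From (10.2, 3.7) to (11.4, 3.9), the yellow cone covered √(1.2² + 0.2²) ≈ 1.2 units.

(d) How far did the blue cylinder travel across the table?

2.8

The blue cylinder was near (14.1, 5.4) before and (14.2, 2.6) after, so it travelled √(0.1² + 2.8²) ≈ 2.8 units.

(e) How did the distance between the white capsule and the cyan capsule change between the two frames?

+0.5

They were about 6.5 units apart before and 7.0 after — 0.5 units further apart.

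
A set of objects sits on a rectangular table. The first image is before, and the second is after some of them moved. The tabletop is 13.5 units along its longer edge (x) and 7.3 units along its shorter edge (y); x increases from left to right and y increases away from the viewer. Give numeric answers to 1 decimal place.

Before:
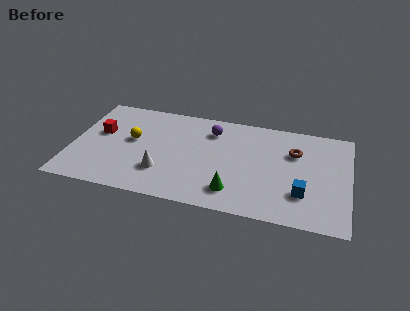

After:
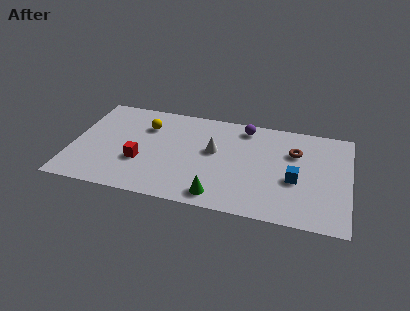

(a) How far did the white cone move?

3.2

The white cone was near (4.5, 2.1) before and (6.9, 4.2) after, so it travelled √(2.4² + 2.1²) ≈ 3.2 units.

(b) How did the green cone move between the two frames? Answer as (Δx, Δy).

(-0.7, -0.5)

The green cone started near (8.0, 1.5) and ended near (7.3, 1.0).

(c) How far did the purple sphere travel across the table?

1.7

The purple sphere moved from about (6.7, 5.7) to (8.3, 6.3), a distance of √(1.6² + 0.6²) ≈ 1.7.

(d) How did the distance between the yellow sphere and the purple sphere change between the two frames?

+0.8

Before: roughly 4.1 units apart; after: 4.9. That's 0.8 units further apart.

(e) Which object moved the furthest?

the white cone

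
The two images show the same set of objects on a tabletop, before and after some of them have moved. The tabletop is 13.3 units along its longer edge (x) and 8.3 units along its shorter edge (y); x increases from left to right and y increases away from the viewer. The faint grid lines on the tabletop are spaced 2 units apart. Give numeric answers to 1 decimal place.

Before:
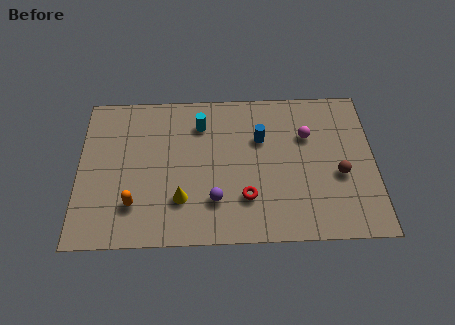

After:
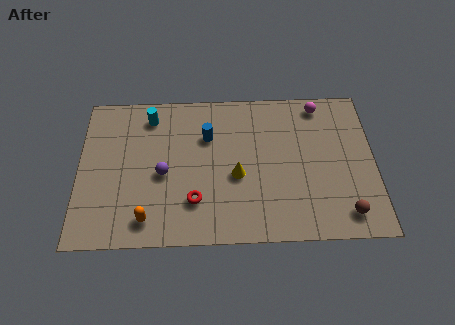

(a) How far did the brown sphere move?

2.1

The brown sphere was near (11.7, 3.4) before and (11.9, 1.3) after, so it travelled √(0.2² + 2.1²) ≈ 2.1 units.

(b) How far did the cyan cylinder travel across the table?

2.4

The cyan cylinder was near (5.5, 6.4) before and (3.2, 6.9) after, so it travelled √(2.3² + 0.5²) ≈ 2.4 units.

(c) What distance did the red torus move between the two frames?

2.3

The red torus was near (7.5, 2.3) before and (5.2, 2.2) after, so it travelled √(2.3² + 0.1²) ≈ 2.3 units.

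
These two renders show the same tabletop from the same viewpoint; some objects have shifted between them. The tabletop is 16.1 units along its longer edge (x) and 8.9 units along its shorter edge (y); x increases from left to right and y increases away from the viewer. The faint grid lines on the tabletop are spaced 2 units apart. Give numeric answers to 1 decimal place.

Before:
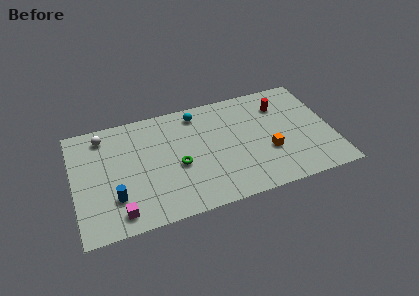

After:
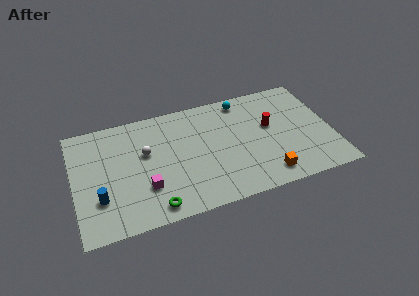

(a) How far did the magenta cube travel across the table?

2.2

The magenta cube was near (2.6, 1.3) before and (4.3, 2.7) after, so it travelled √(1.7² + 1.4²) ≈ 2.2 units.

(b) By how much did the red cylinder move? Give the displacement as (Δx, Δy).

(-0.8, -1.5)

The red cylinder was at about (13.1, 6.7) and moved to about (12.3, 5.2).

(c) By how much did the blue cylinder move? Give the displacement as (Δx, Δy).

(-0.9, 0.2)

The blue cylinder started near (2.4, 2.5) and ended near (1.5, 2.7).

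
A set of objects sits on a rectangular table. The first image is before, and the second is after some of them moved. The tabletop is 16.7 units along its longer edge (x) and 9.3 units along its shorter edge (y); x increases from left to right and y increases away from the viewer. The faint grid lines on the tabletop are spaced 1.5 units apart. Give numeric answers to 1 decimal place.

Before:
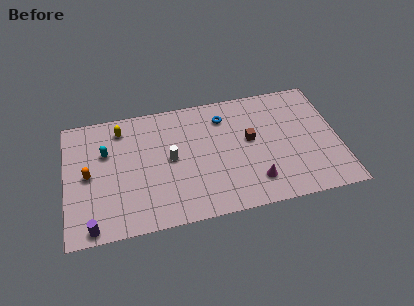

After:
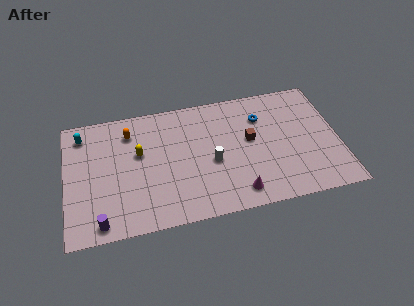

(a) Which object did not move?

the brown cube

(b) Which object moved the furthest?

the orange capsule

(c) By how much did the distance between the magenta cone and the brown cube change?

+0.7

The distance was about 3.2 in the first image and 3.9 in the second, so they moved 0.7 units further apart.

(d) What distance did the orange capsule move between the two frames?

3.7

The orange capsule was near (1.4, 4.6) before and (4.0, 7.3) after, so it travelled √(2.6² + 2.7²) ≈ 3.7 units.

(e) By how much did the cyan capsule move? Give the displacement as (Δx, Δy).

(-1.4, 1.6)

From the two frames, the cyan capsule sits at roughly (2.5, 6.1) before and (1.1, 7.7) after.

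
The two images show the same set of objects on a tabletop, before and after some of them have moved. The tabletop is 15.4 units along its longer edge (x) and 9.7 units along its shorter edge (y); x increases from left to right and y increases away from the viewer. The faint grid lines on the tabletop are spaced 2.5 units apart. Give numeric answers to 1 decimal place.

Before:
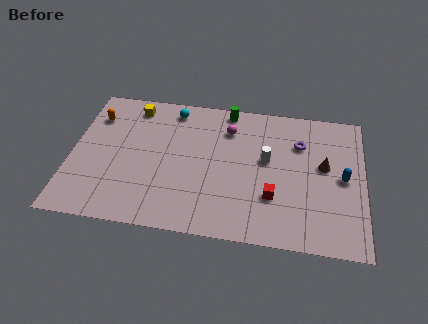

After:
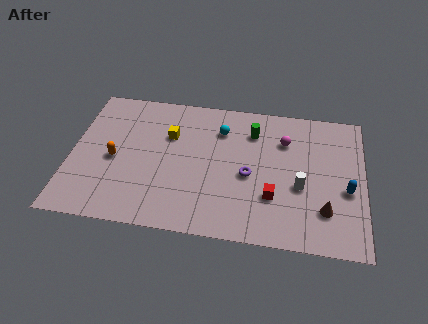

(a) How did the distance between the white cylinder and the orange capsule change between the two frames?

+0.4

The distance was about 9.4 in the first image and 9.8 in the second, so they moved 0.4 units further apart.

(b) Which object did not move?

the red cube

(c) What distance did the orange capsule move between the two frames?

3.1

The orange capsule was near (1.1, 7.3) before and (2.3, 4.4) after, so it travelled √(1.2² + 2.9²) ≈ 3.1 units.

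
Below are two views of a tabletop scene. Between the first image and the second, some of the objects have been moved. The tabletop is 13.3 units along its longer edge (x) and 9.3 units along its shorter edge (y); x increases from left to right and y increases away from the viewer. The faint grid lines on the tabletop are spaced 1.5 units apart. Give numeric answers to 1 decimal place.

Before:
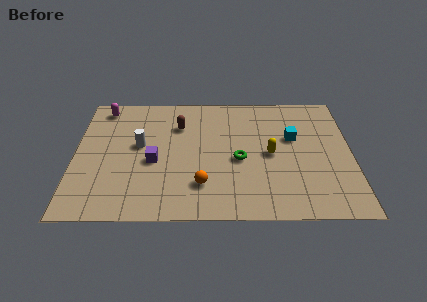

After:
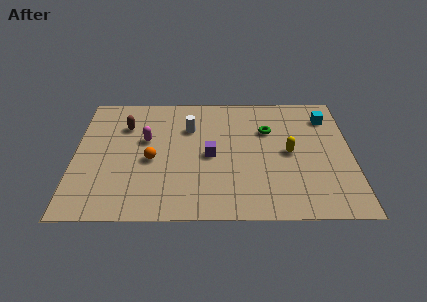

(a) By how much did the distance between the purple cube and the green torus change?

-0.7

The distance was about 4.1 in the first image and 3.4 in the second, so they moved 0.7 units closer together.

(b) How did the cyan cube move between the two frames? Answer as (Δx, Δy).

(1.7, 1.6)

From the two frames, the cyan cube sits at roughly (10.5, 5.7) before and (12.2, 7.3) after.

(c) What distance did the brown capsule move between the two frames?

2.6

The brown capsule moved from about (5.0, 6.7) to (2.4, 6.7), a distance of √(2.6² + 0.0²) ≈ 2.6.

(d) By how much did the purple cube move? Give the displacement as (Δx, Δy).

(2.7, 0.4)

The purple cube was at about (3.8, 4.0) and moved to about (6.5, 4.4).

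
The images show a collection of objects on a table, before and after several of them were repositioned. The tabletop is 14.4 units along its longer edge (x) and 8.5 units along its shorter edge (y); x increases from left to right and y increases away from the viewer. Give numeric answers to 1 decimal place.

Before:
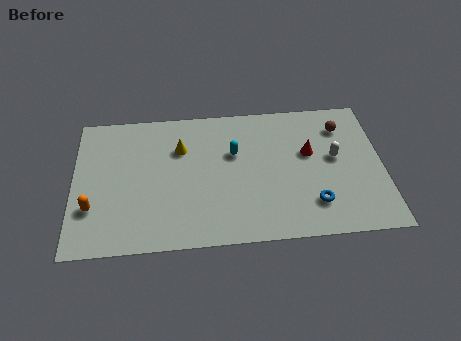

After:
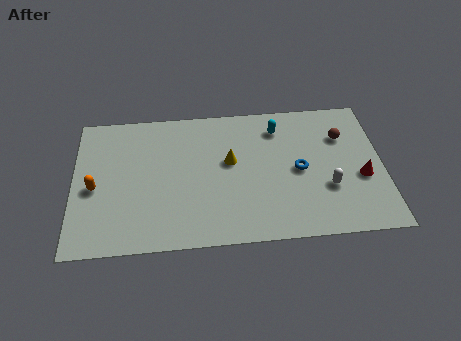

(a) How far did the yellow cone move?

2.5

From (5.0, 5.9) to (7.3, 4.9), the yellow cone covered √(2.3² + 1.0²) ≈ 2.5 units.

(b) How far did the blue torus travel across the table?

2.2

The blue torus moved from about (11.1, 2.0) to (10.5, 4.1), a distance of √(0.6² + 2.1²) ≈ 2.2.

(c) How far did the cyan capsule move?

2.5

The cyan capsule moved from about (7.5, 5.4) to (9.6, 6.8), a distance of √(2.1² + 1.4²) ≈ 2.5.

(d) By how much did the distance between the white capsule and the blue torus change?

-1.1

They were about 2.9 units apart before and 1.8 after — 1.1 units closer together.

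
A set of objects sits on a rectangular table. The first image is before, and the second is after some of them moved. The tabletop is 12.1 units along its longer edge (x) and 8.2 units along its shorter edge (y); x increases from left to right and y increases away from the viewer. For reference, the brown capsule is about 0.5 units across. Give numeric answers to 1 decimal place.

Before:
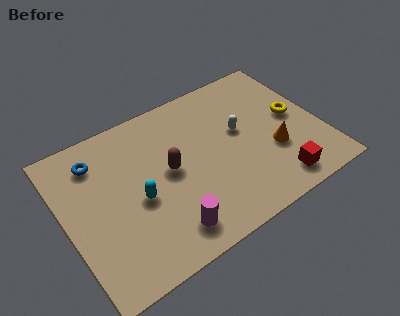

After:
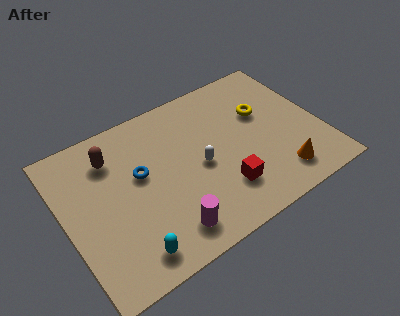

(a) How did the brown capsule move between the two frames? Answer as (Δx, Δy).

(-2.4, 2.0)

The brown capsule was at about (4.9, 4.3) and moved to about (2.5, 6.3).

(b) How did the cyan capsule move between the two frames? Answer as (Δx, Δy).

(-0.8, -2.4)

The cyan capsule started near (3.3, 3.6) and ended near (2.5, 1.2).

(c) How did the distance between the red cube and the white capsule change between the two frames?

-1.8

Before: roughly 3.7 units apart; after: 1.9. That's 1.8 units closer together.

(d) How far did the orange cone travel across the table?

1.4

The orange cone moved from about (9.7, 2.9) to (9.7, 1.5), a distance of √(0.0² + 1.4²) ≈ 1.4.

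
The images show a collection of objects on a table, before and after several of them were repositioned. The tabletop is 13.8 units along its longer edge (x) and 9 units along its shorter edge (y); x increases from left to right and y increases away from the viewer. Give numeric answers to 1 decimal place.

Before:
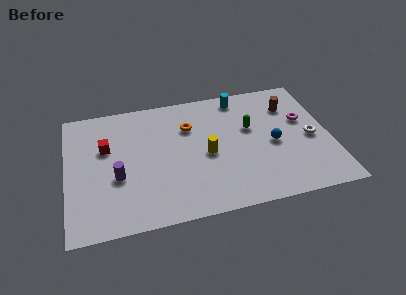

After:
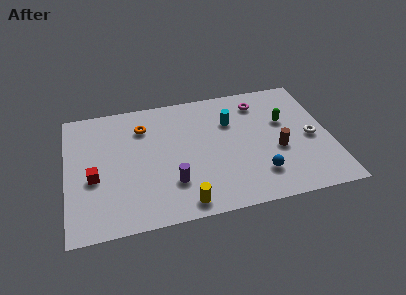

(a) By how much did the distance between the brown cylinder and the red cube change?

-0.3

The distance was about 9.9 in the first image and 9.6 in the second, so they moved 0.3 units closer together.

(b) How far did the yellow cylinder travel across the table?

3.4

The yellow cylinder moved from about (7.3, 4.1) to (5.9, 1.0), a distance of √(1.4² + 3.1²) ≈ 3.4.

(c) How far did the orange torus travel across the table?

2.5

From (6.5, 6.3) to (4.1, 6.8), the orange torus covered √(2.4² + 0.5²) ≈ 2.5 units.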